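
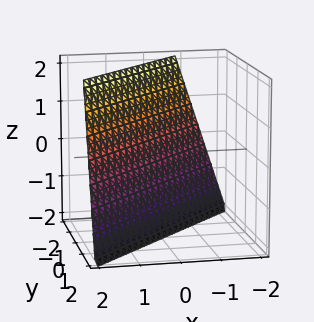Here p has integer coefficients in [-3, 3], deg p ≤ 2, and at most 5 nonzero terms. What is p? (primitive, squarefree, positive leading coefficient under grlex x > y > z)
3*x - 3*y - z - 2

1. The degree is 1 — the surface is flat (a plane).
2. From the visible intercepts: it crosses the z-axis at the gridline z = -2.
3. The integer polynomial consistent with all of this is the stated p.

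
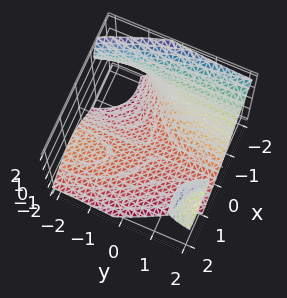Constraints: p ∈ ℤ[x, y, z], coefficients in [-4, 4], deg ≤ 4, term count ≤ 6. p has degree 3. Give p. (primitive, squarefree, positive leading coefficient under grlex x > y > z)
1. There are 2 components.
2. Degree: a generic line meets the surface in up to 3 points, so deg p = 3.
3. Observable constraints: no y-intercept at any integer in the box.
4. The integer polynomial consistent with all of this is the stated p.

x^3 - x^2*y - 2*x*y*z + z^3 + 3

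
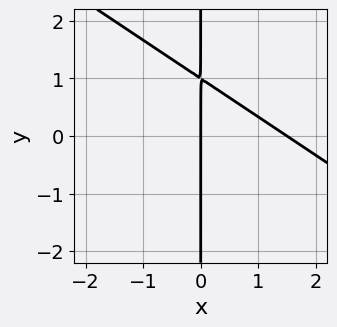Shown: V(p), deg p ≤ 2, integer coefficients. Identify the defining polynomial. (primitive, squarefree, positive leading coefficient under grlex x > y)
2*x^2 + 3*x*y - 3*x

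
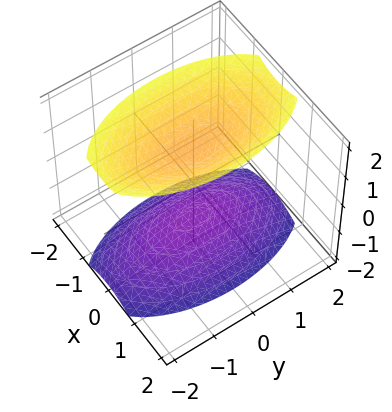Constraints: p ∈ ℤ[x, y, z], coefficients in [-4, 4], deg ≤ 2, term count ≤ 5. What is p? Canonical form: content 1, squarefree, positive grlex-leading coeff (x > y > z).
First, I count 2 distinct pieces. Treating them together as one polynomial.
Then, degree: two separate bowl-shaped sheets opening away from each other; a quadric, so deg p = 2.
Then, symmetries: the y ↦ −y reflection is a symmetry, so y appears only in even powers; it's symmetric under x → −x, forcing even powers of x; mirror symmetry z ↦ −z ⇒ only even powers of z.
Next, reading off the gridlines: no x-intercept at any integer in the box; it misses every integer gridline on the y-axis.
Finally, assembling these constraints gives the stated polynomial.

3*x^2 + y^2 - 2*z^2 + 3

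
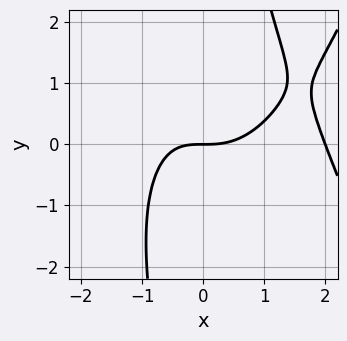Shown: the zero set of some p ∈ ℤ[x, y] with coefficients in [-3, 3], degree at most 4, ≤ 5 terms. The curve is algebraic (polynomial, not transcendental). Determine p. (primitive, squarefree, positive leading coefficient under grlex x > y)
x^4 - 2*x^3 - x*y^2 + 3*y

1. The degree is 4 — a generic line meets the curve in up to 4 points.
2. Reading off the gridlines: among the integer gridlines, it crosses the x-axis at x ∈ {0, 2}; it crosses the y-axis at the gridline y = 0.
3. Assembling these constraints gives the stated polynomial.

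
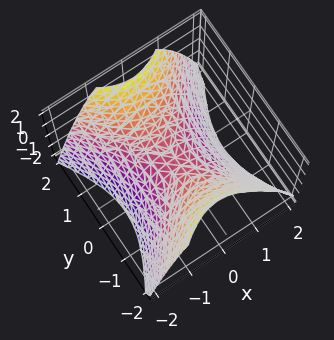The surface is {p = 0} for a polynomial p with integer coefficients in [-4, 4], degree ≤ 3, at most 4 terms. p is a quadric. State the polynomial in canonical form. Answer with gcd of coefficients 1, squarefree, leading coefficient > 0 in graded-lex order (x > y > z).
3*x^2 - 2*y^2 + 3*z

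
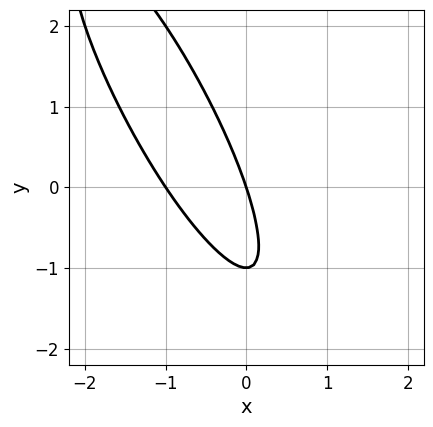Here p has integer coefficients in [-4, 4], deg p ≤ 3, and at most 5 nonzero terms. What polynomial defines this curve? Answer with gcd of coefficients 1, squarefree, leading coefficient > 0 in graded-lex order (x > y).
3*x^2 + 3*x*y + y^2 + 3*x + y

(a) deg p = 2.
(b) Checking where it meets the axes: among the integer gridlines, it crosses the y-axis at y ∈ {-1, 0}; the x-axis gridline crossings are at x ∈ {-1, 0}.
(c) The integer polynomial consistent with all of this is the stated p.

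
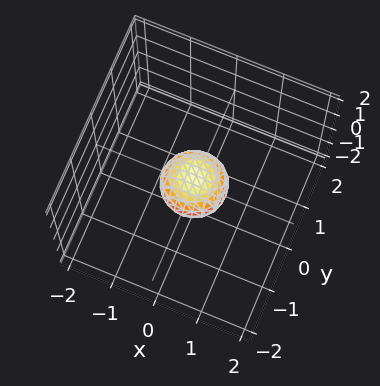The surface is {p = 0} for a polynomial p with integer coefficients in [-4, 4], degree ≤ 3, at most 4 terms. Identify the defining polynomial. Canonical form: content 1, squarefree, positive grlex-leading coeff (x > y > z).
2*x^2 + 2*y^2 + 3*z^2 - 1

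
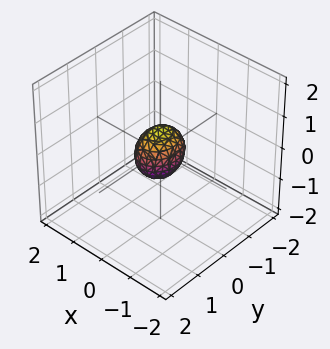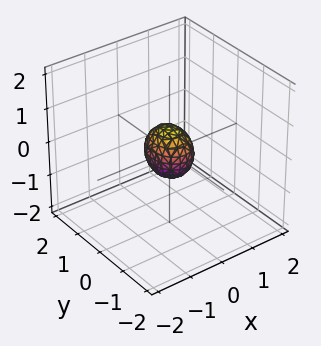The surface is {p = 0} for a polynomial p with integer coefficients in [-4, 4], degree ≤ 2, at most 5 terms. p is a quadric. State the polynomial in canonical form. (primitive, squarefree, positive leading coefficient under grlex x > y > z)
deg p = 2. A closed, bounded, convex surface; a quadric.
Symmetries: mirror symmetry x ↦ −x ⇒ only even powers of x; mirror symmetry y ↦ −y ⇒ only even powers of y; the z ↦ −z reflection is a symmetry, so z appears only in even powers.
These observations pin down the coefficients.

3*x^2 + 2*y^2 + 2*z^2 - 1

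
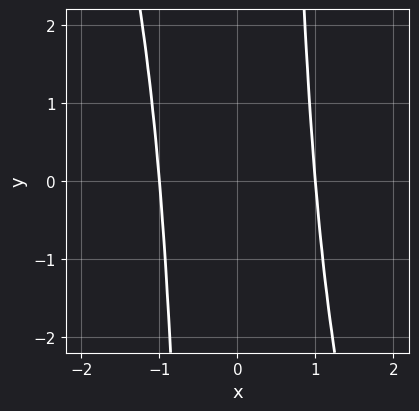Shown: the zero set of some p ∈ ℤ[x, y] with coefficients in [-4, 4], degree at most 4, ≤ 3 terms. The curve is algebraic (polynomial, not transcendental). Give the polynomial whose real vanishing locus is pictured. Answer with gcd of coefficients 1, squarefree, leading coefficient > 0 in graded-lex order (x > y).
3*x^4 + x^3*y - 3

First, degree: the shape is more complex than any degree-3 curve, so deg p = 4.
Then, against the integer gridlines: the x-axis gridline crossings are at x ∈ {-1, 1}; the curve avoids every integer y-axis point in the box.
Finally, together with the visible shape, these determine p as stated.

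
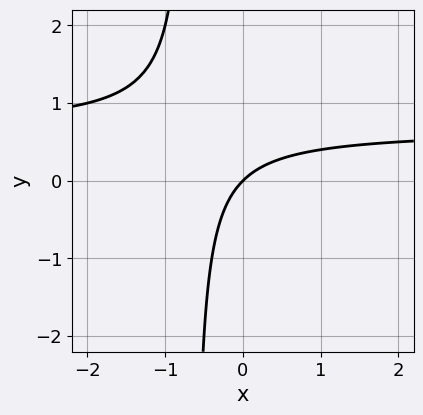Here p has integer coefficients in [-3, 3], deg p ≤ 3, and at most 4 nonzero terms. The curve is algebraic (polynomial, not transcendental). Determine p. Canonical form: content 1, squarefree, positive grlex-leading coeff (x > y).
3*x*y - 2*x + 2*y

Degree: a generic line meets the curve in up to 2 points, so deg p = 2.
From the visible intercepts: it crosses the x-axis at the gridline x = 0; it meets the y-axis at y = 0 (among the integer gridlines).
Solving for integer coefficients yields p as stated.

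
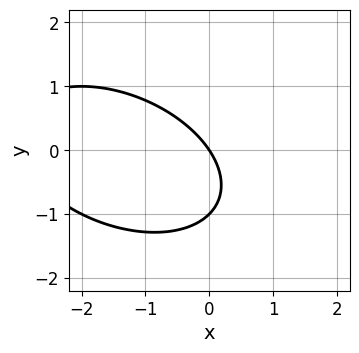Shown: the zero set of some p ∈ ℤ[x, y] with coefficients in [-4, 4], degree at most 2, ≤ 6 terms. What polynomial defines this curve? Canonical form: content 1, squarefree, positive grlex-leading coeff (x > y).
x^2 + x*y + 2*y^2 + 3*x + 2*y

First, degree: the shape is more complex than any degree-1 curve, so deg p = 2.
Then, from the axis intercepts and sections: the y-axis gridline crossings are at y ∈ {-1, 0}; it crosses the x-axis at the gridline x = 0.
Finally, solving for integer coefficients yields p as stated.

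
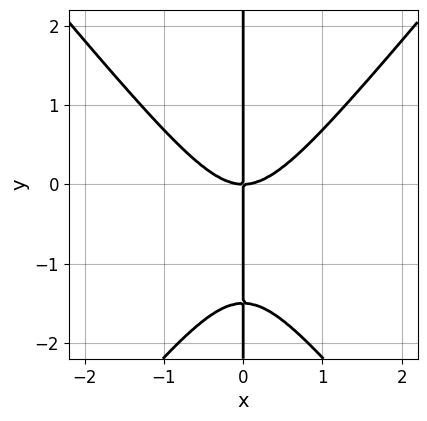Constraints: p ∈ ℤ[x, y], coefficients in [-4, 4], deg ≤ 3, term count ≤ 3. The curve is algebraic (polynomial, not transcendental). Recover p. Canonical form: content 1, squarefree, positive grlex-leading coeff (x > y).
3*x^3 - 2*x*y^2 - 3*x*y

(a) deg p = 3. The shape is more complex than any degree-2 curve.
(b) From the axis intercepts and sections: the visible y-axis segment lies entirely on the curve; one x-axis crossing is at x = 0.
(c) Matching integer coefficients to the picture gives p.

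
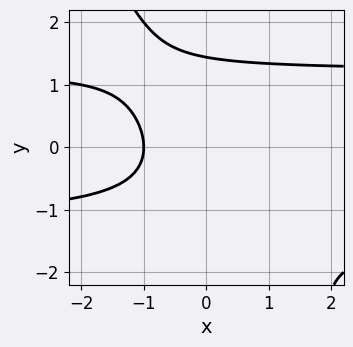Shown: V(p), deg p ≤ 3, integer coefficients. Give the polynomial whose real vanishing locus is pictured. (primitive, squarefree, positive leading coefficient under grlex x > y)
(a) Degree: no degree-2 curve has this shape, so deg p = 3.
(b) Against the integer gridlines: one x-axis crossing is at x = -1.
(c) These observations pin down the coefficients.

2*x*y^2 + y^3 - 3*x - 3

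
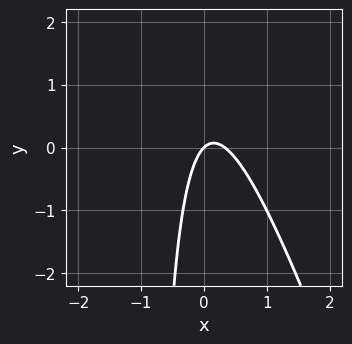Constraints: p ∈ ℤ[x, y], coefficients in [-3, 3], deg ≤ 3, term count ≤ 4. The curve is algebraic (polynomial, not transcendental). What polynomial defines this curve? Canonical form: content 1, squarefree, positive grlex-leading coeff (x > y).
(a) Degree: no degree-1 curve has this shape, so deg p = 2.
(b) Against the integer gridlines: it crosses the x-axis at the gridline x = 0; it meets the y-axis at y = 0 (among the integer gridlines).
(c) Solving for integer coefficients yields p as stated.

3*x^2 + x*y - x + y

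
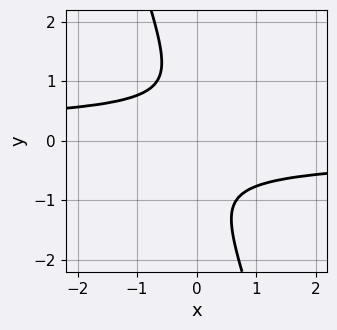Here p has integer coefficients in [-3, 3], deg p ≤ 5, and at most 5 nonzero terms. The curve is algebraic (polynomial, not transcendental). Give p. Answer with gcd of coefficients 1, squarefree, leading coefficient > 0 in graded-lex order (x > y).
3*x*y^3 + y^4 + 1

1. Degree: no degree-3 curve has this shape, so deg p = 4.
2. Against the integer gridlines: the curve avoids every integer y-axis point in the box; no x-intercept at any integer in the box.
3. The integer polynomial consistent with all of this is the stated p.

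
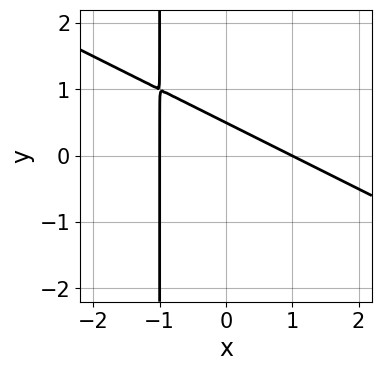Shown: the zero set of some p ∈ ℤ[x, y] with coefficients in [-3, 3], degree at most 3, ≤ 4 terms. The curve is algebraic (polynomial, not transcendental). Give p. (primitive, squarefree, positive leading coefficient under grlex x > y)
deg p = 2. A generic line meets the curve in up to 2 points.
Checking where it meets the axes: the x-axis gridline crossings are at x ∈ {-1, 1}.
These observations pin down the coefficients.

x^2 + 2*x*y + 2*y - 1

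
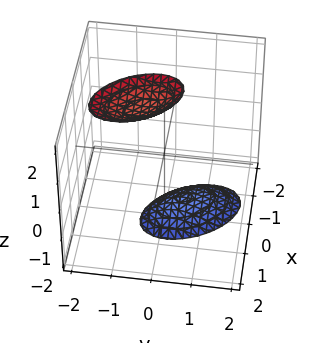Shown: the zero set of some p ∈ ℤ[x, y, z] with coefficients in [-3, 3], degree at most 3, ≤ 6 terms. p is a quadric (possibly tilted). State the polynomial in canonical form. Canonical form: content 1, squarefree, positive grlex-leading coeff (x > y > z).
(a) The picture has 2 separate pieces. They look like related sheets of one shape, so recover p as a whole.
(b) The degree is 2 — the shape is more complex than any degree-1 surface.
(c) From the visible intercepts: the surface avoids every integer x-axis point in the box; it misses every integer gridline on the y-axis.
(d) Matching integer coefficients to the picture gives p.

3*x^2 + 2*x*y + 2*y^2 + y*z - z^2 + 3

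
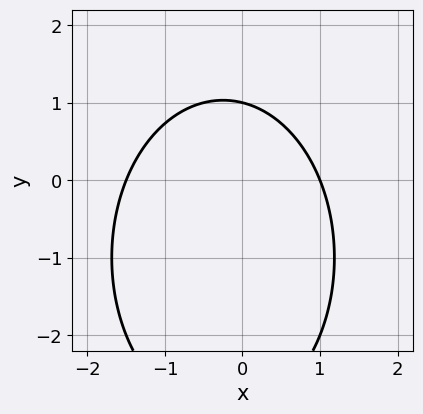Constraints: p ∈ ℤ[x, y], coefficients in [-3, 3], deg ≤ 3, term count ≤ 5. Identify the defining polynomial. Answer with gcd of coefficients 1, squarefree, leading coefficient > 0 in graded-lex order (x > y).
1. The degree is 2 — the shape is more complex than any degree-1 curve.
2. From the axis intercepts and sections: one x-axis crossing is at x = 1; it crosses the y-axis at the gridline y = 1.
3. Matching integer coefficients to the picture gives p.

2*x^2 + y^2 + x + 2*y - 3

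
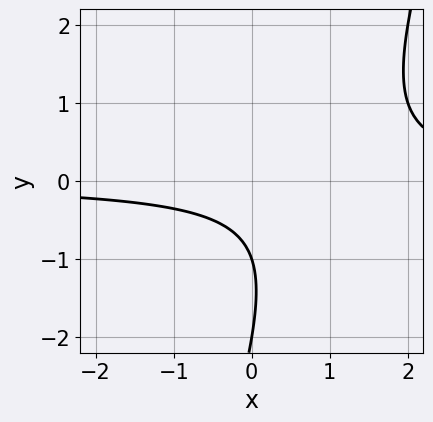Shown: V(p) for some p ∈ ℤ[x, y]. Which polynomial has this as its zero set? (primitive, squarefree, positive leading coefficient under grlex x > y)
1. Degree: the shape is more complex than any degree-1 curve, so deg p = 2.
2. Against the integer gridlines: no x-intercept at any integer in the box; the y-axis gridline crossings are at y ∈ {-2, -1}.
3. The integer polynomial consistent with all of this is the stated p.

3*x*y - y^2 - 3*y - 2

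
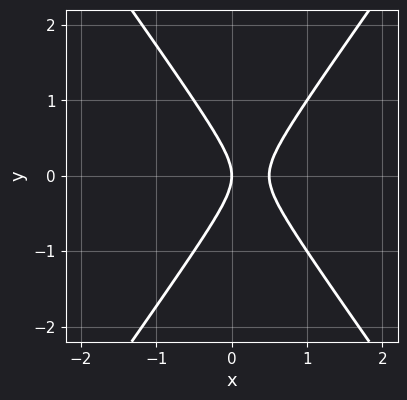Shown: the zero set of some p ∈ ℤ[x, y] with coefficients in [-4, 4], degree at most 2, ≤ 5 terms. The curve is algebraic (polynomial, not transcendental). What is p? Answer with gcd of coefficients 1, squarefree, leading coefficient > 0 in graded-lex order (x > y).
First, deg p = 2. A generic line meets the curve in up to 2 points.
Next, symmetries: it's symmetric under y → −y, forcing even powers of y.
Then, checking where it meets the axes: it crosses the x-axis at the gridline x = 0; it meets the y-axis at y = 0 (among the integer gridlines).
Finally, these observations pin down the coefficients.

2*x^2 - y^2 - x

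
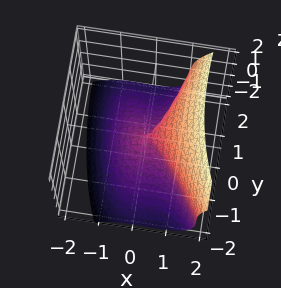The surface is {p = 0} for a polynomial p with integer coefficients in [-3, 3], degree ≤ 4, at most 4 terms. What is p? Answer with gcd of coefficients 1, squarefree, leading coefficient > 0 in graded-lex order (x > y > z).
2*x^3 + x^2*y - z^3 - y^2

(a) The degree is 3 — the shape is more complex than any degree-2 surface.
(b) From the visible intercepts: one x-axis crossing is at x = 0; it crosses the z-axis at the gridline z = 0.
(c) Together with the visible shape, these determine p as stated.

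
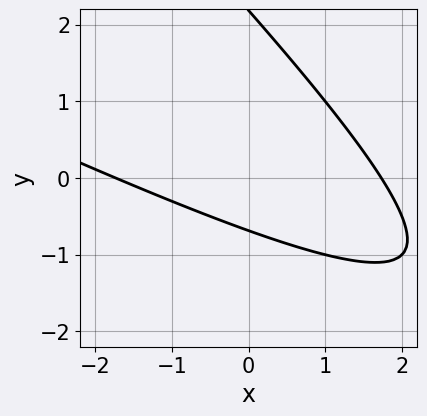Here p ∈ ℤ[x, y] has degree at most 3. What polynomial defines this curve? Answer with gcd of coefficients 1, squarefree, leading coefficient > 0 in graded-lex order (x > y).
x^2 + 3*x*y + 2*y^2 - 3*y - 3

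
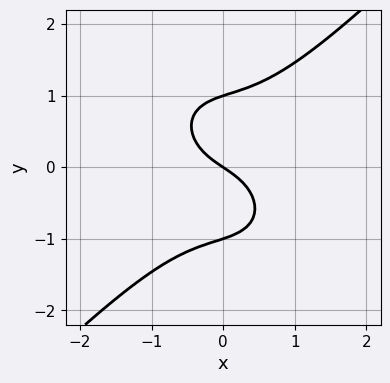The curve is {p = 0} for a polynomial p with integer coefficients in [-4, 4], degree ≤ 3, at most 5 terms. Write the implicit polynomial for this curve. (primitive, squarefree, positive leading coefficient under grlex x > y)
1. deg p = 3.
2. From the axis intercepts and sections: the y-axis gridline crossings are at y ∈ {-1, 0, 1}; it meets the x-axis at x = 0 (among the integer gridlines).
3. Fitting integer coefficients to these (and the overall shape) gives p.

3*x^3 - 3*y^3 + 2*x + 3*y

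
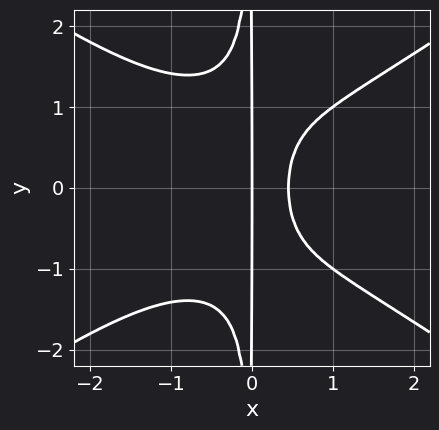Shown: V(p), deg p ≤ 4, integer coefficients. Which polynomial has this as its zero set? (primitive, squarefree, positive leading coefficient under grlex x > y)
x^4 - 2*x^2*y^2 + 2*x^2 - x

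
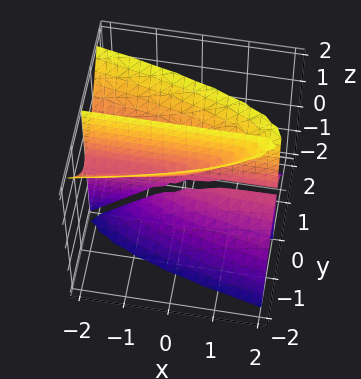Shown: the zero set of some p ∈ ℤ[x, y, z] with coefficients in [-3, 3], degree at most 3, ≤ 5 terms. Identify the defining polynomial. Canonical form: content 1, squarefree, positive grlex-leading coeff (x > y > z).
x*y*z + 3*y^3 - y*z^2

(a) I count 3 distinct pieces. Treating them together as one polynomial.
(b) Degree: the shape is more complex than any degree-2 surface, so deg p = 3.
(c) Against the integer gridlines: the visible x-axis segment lies entirely on the surface; it meets the y-axis at y = 0 (among the integer gridlines).
(d) Assembling these constraints gives the stated polynomial. Check: (0, 0, -1) on the z-axis lies on the surface, and p(0, 0, -1) = 0. ✓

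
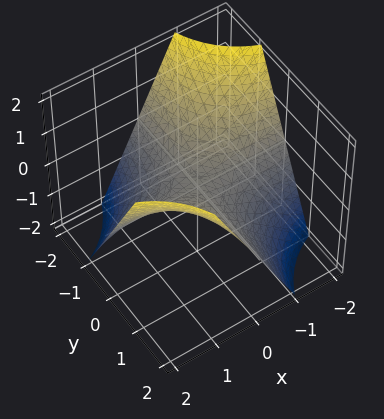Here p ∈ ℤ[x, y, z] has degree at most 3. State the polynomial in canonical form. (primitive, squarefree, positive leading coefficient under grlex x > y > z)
(a) The degree is 2 — a saddle surface; a quadric.
(b) From the axis intercepts and sections: the visible y-axis segment lies entirely on the surface; it meets the z-axis at z = 0 (among the integer gridlines); the visible x-axis segment lies entirely on the surface.
(c) These observations pin down the coefficients.

x*y - z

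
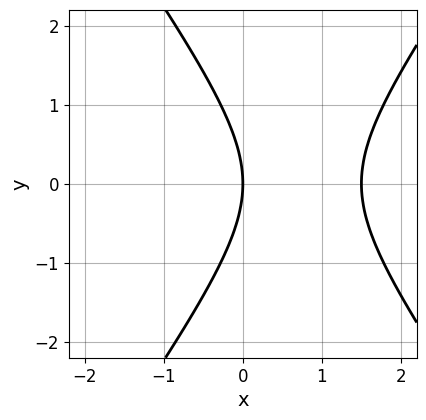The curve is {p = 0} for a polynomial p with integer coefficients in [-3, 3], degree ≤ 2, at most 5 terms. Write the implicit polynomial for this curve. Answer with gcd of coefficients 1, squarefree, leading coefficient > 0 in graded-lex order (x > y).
2*x^2 - y^2 - 3*x

1. The degree is 2 — no degree-1 curve has this shape.
2. Symmetries: mirror symmetry y ↦ −y ⇒ only even powers of y.
3. Observable constraints: one y-axis crossing is at y = 0; it crosses the x-axis at the gridline x = 0.
4. These observations pin down the coefficients.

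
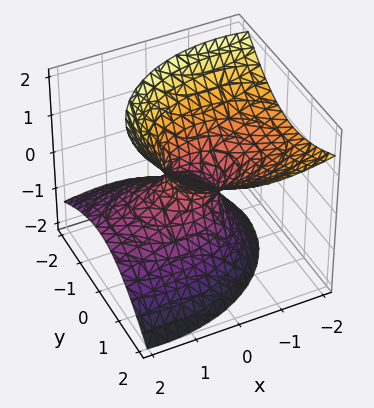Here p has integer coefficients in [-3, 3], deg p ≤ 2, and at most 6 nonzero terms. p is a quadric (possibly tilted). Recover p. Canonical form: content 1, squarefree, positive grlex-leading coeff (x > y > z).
The degree is 2 — no degree-1 surface has this shape.
Against the integer gridlines: the surface avoids every integer z-axis point in the box.
Putting this together gives p.

2*x^2 + 3*x*z + 3*y^2 - 2*y*z - 3*z^2 - 1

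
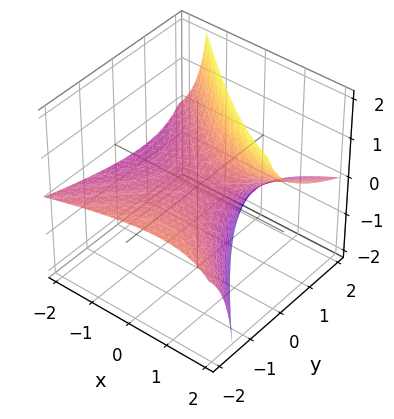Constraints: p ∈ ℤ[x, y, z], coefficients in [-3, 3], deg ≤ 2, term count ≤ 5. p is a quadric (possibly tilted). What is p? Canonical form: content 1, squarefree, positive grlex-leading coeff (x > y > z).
x^2 - 3*x*z - y^2 - 3*y*z + 3*z

Degree: no degree-1 surface has this shape, so deg p = 2.
Reading off the gridlines: it crosses the z-axis at the gridline z = 0; it meets the x-axis at x = 0 (among the integer gridlines); it crosses the y-axis at the gridline y = 0.
These observations pin down the coefficients.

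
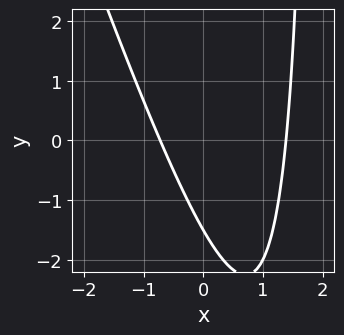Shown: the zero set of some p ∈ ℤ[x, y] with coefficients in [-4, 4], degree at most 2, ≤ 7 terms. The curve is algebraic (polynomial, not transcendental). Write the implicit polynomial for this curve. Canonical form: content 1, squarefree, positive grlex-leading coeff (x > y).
The degree is 2 — a generic line meets the curve in up to 2 points.
Putting this together gives p.

3*x^2 + x*y - 2*x - 2*y - 3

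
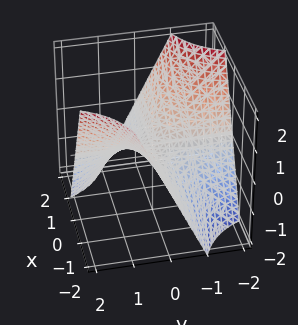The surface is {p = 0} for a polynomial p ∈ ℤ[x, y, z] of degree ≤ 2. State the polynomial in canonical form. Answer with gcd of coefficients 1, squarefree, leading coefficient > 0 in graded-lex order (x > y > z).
x*y + z

The degree is 2 — a saddle surface; a quadric.
Observable constraints: every point of the y-axis in the box is on the surface; every point of the x-axis in the box is on the surface.
Fitting integer coefficients to these (and the overall shape) gives p.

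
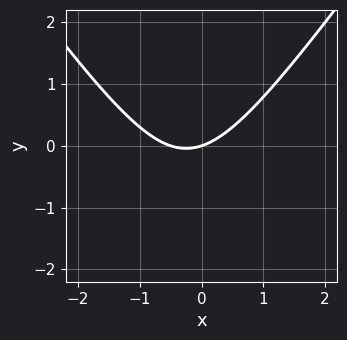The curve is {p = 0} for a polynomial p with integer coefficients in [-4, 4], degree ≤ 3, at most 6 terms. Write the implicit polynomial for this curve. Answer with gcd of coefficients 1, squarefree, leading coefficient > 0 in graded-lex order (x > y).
2*x^2 - y^2 + x - 3*y

Degree: a generic line meets the curve in up to 2 points, so deg p = 2.
From the axis intercepts and sections: one y-axis crossing is at y = 0; one x-axis crossing is at x = 0.
Putting this together gives p.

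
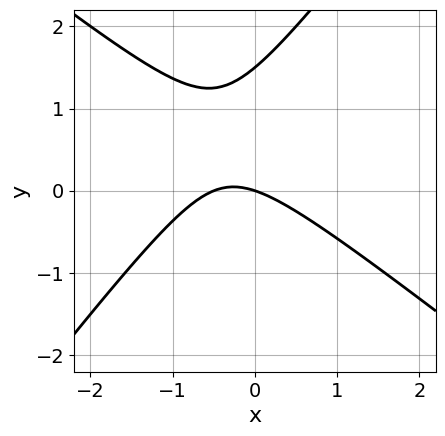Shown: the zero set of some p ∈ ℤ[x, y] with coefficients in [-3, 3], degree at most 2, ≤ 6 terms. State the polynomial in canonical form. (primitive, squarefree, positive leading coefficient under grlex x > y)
1. deg p = 2. No degree-1 curve has this shape.
2. Observable constraints: it crosses the y-axis at the gridline y = 0; one x-axis crossing is at x = 0.
3. The integer polynomial consistent with all of this is the stated p.

2*x^2 + x*y - 2*y^2 + x + 3*y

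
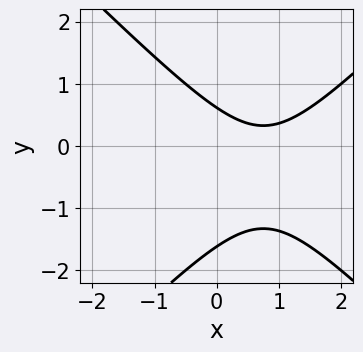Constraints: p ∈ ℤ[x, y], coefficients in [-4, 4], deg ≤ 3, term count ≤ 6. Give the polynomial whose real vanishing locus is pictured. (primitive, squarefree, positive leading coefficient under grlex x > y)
2*x^2 - 2*y^2 - 3*x - 2*y + 2

Degree: no degree-1 curve has this shape, so deg p = 2.
From the visible intercepts: it misses every integer gridline on the x-axis.
The integer polynomial consistent with all of this is the stated p.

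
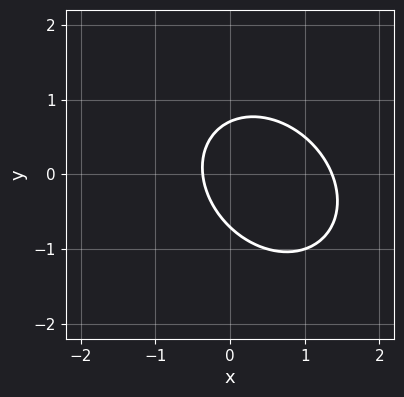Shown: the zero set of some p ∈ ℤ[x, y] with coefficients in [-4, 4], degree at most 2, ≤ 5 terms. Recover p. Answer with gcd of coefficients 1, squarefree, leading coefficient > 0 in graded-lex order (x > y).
2*x^2 + x*y + 2*y^2 - 2*x - 1

First, degree: a generic line meets the curve in up to 2 points, so deg p = 2.
Finally, matching integer coefficients to the picture gives p.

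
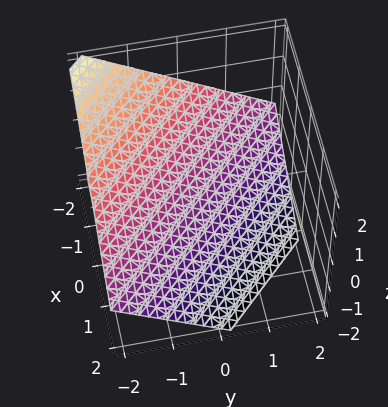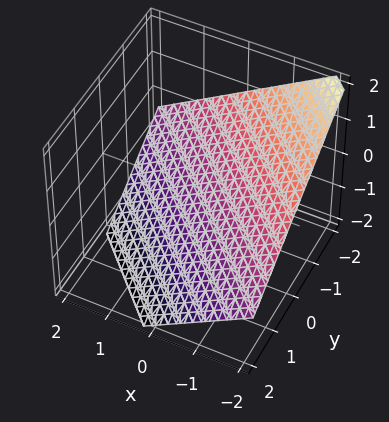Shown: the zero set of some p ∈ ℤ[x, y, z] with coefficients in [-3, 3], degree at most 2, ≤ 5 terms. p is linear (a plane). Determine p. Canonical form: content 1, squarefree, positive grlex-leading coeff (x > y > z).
2*x + 2*y + 3*z + 2

First, the degree is 1 — every cross-section is a straight line — this is a plane.
Then, reading off the gridlines: it meets the y-axis at y = -1 (among the integer gridlines); it crosses the x-axis at the gridline x = -1.
Finally, fitting integer coefficients to these (and the overall shape) gives p.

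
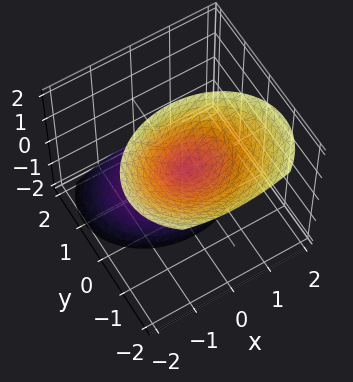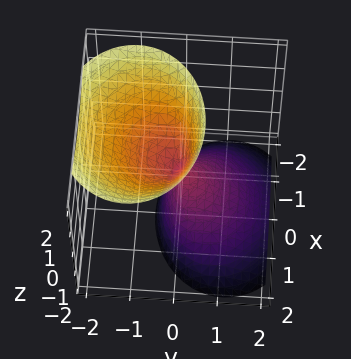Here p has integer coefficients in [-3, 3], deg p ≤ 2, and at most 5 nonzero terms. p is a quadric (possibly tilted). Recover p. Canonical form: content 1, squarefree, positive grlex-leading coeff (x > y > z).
There are 2 components.
Degree: the shape is more complex than any degree-1 surface, so deg p = 2.
Checking where it meets the axes: it crosses the x-axis at the gridline x = 0; it meets the y-axis at y = 0 (among the integer gridlines).
Together with the visible shape, these determine p as stated.

2*x^2 + 3*y^2 + 3*y*z - z^2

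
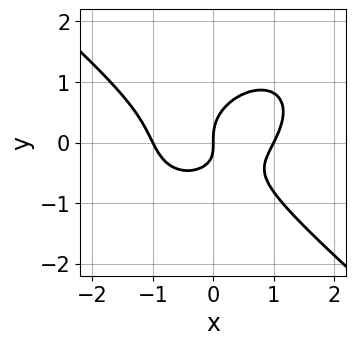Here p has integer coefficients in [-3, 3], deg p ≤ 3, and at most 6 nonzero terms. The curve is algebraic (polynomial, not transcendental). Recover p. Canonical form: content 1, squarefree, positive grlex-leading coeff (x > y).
2*x^3 + 3*y^3 - 2*x*y - 2*x

1. Degree: a generic line meets the curve in up to 3 points, so deg p = 3.
2. From the axis intercepts and sections: among the integer gridlines, it crosses the x-axis at x ∈ {-1, 0, 1}; one y-axis crossing is at y = 0.
3. Assembling these constraints gives the stated polynomial.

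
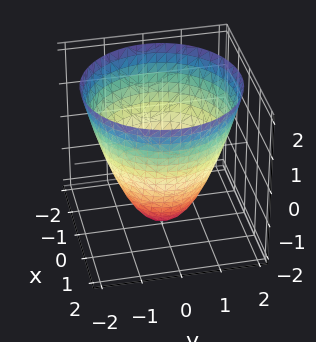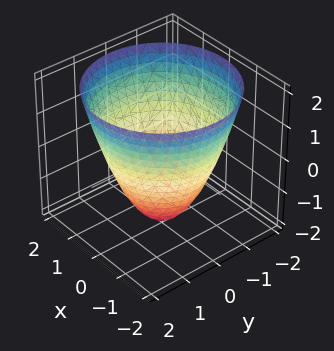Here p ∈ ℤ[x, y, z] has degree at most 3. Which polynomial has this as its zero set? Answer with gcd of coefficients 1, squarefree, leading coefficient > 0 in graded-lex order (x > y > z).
1. deg p = 2. No degree-1 surface has this shape.
2. Symmetries: rotational symmetry about the z-axis ⇒ p depends on x, y only through x² + y².
3. From the axis intercepts and sections: a circular section at z = 0 has radius between 1 and 2; it crosses the z-axis at the gridline z = -2.
4. Solving for integer coefficients yields p as stated.

x^2 + y^2 - z - 2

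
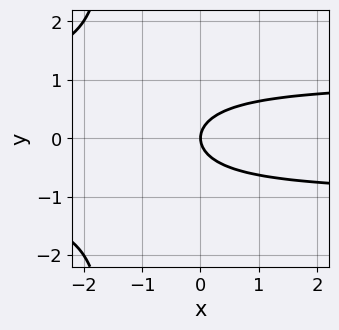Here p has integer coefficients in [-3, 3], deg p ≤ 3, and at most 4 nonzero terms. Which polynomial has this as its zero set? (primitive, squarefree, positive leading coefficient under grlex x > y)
First, deg p = 3.
Then, symmetries: mirror symmetry y ↦ −y ⇒ only even powers of y.
Next, reading off the gridlines: it crosses the y-axis at the gridline y = 0; it meets the x-axis at x = 0 (among the integer gridlines).
Finally, fitting integer coefficients to these (and the overall shape) gives p.

2*x*y^2 + 3*y^2 - 2*x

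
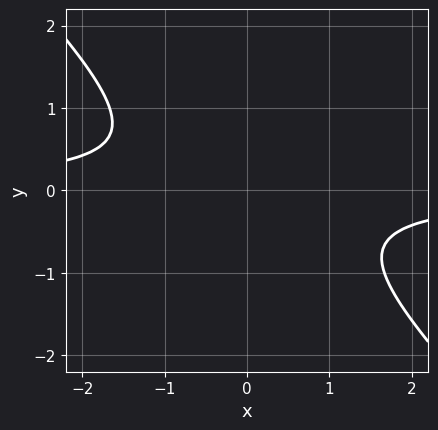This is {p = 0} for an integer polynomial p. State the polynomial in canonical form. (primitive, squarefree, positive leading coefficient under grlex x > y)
Degree: the shape is more complex than any degree-1 curve, so deg p = 2.
Reading off the gridlines: the curve avoids every integer x-axis point in the box; it misses every integer gridline on the y-axis.
Putting this together gives p.

3*x*y + 3*y^2 + 2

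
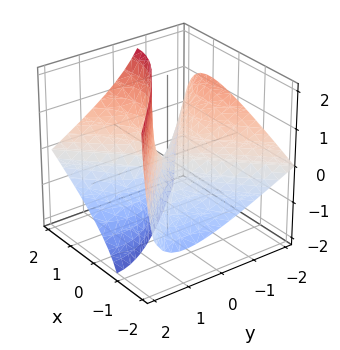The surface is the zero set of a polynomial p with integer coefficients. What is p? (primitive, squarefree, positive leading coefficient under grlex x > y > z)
1. deg p = 2.
2. From the visible intercepts: one y-axis crossing is at y = 0; it crosses the x-axis at the gridline x = 0.
3. Putting this together gives p.

x^2 - 2*x*z - y^2 - 2*y*z + z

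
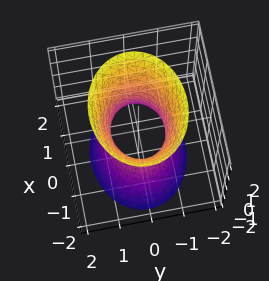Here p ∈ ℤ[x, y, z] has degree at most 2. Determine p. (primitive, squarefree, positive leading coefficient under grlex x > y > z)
2*x^2 + 3*y^2 - z^2 - 2

1. deg p = 2. One connected sheet with a waist; a quadric.
2. Symmetries: the x ↦ −x reflection is a symmetry, so x appears only in even powers; mirror symmetry y ↦ −y ⇒ only even powers of y; the z ↦ −z reflection is a symmetry, so z appears only in even powers.
3. Observable constraints: the x-axis gridline crossings are at x ∈ {-1, 1}; it misses every integer gridline on the z-axis.
4. Assembling these constraints gives the stated polynomial.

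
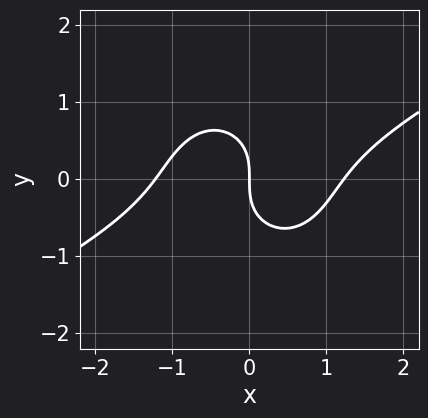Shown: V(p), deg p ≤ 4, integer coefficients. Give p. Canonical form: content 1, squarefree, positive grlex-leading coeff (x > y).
(a) deg p = 3.
(b) Against the integer gridlines: one y-axis crossing is at y = 0; one x-axis crossing is at x = 0.
(c) Putting this together gives p.

2*x^3 - 3*x^2*y - 3*y^3 - 3*x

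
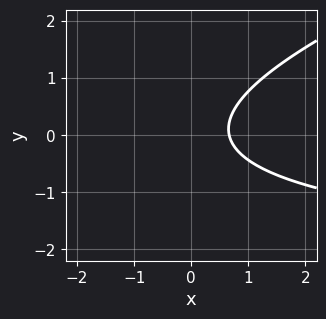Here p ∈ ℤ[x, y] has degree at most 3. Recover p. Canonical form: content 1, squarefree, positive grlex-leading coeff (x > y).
1. deg p = 2. The shape is more complex than any degree-1 curve.
2. Reading off the gridlines: it misses every integer gridline on the y-axis.
3. Matching integer coefficients to the picture gives p.

x*y - 3*y^2 + 3*x - 2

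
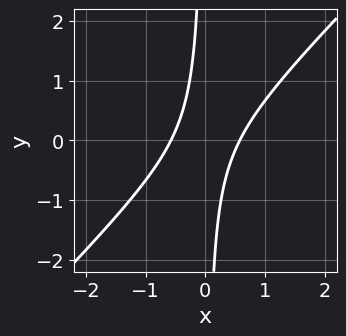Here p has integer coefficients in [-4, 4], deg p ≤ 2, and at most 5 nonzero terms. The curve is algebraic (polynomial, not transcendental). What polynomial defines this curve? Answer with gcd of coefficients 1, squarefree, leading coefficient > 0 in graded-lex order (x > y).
First, degree: a generic line meets the curve in up to 2 points, so deg p = 2.
Then, checking where it meets the axes: the curve avoids every integer y-axis point in the box.
Finally, these observations pin down the coefficients.

3*x^2 - 3*x*y - 1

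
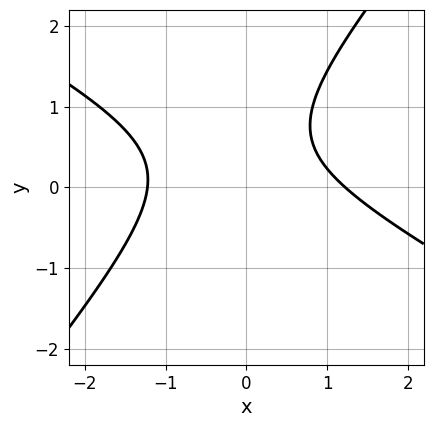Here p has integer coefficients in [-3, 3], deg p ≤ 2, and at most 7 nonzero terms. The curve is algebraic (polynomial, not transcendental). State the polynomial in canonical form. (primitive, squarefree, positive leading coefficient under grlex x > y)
(a) deg p = 2.
(b) Against the integer gridlines: the curve avoids every integer y-axis point in the box.
(c) Matching integer coefficients to the picture gives p.

2*x^2 + 2*x*y - 3*y^2 + 3*y - 3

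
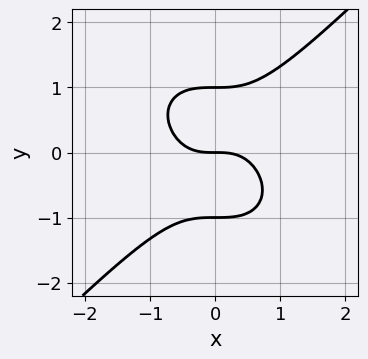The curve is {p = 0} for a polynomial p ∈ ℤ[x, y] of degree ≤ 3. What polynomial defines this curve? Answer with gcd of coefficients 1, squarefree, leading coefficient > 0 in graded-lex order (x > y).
1. deg p = 3. The shape is more complex than any degree-2 curve.
2. Reading off the gridlines: the y-axis gridline crossings are at y ∈ {-1, 0, 1}; it meets the x-axis at x = 0 (among the integer gridlines).
3. Together with the visible shape, these determine p as stated.

x^3 - y^3 + y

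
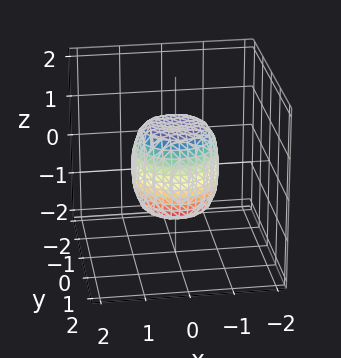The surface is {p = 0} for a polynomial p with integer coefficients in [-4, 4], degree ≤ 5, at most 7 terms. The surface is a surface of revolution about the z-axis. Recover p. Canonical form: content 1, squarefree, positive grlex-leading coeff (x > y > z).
(a) deg p = 4. The shape is more complex than any degree-3 surface.
(b) Symmetries: the surface is invariant under rotation about z: p = q(x² + y², z).
(c) From the visible intercepts: the z-axis gridline crossings are at z ∈ {-1, 1}; a circular section at z = 0 has radius exactly 1; among the integer gridlines, it crosses the y-axis at y ∈ {-1, 1}; the x-axis gridline crossings are at x ∈ {-1, 1}.
(d) These observations pin down the coefficients.

2*x^4 + 4*x^2*y^2 + 2*y^4 - x^2 - y^2 + z^2 - 1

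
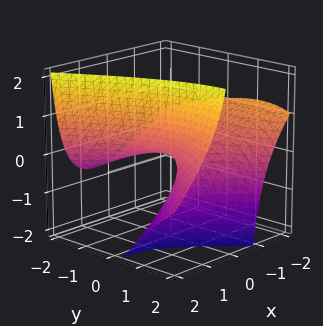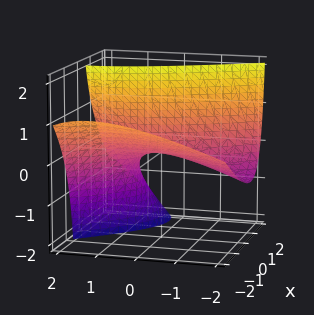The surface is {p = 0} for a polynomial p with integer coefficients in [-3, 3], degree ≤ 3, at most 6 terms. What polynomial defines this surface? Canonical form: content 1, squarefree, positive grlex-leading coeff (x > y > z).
(a) Degree: no degree-1 surface has this shape, so deg p = 2.
(b) Observable constraints: it meets the x-axis at x = 0 (among the integer gridlines); it crosses the y-axis at the gridline y = 0.
(c) Putting this together gives p.

2*x^2 + 3*x*z - y^2 + 2*y*z - 3*z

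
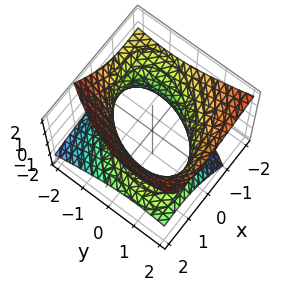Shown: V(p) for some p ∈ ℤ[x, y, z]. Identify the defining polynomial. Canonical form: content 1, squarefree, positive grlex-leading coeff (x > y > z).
deg p = 2. No degree-1 surface has this shape.
From the visible intercepts: the surface avoids every integer z-axis point in the box.
Fitting integer coefficients to these (and the overall shape) gives p.

x^2 - x*y + 2*x*z + y^2 - 2*z^2 - 2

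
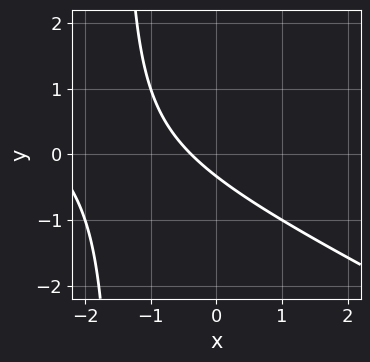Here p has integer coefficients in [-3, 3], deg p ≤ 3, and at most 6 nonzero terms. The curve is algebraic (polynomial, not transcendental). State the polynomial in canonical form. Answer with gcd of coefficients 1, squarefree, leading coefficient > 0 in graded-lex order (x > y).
x^2 + 2*x*y + 3*x + 3*y + 1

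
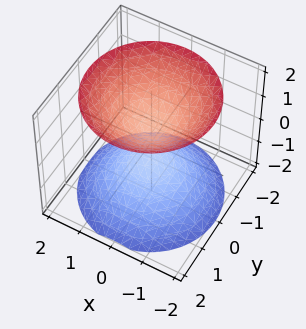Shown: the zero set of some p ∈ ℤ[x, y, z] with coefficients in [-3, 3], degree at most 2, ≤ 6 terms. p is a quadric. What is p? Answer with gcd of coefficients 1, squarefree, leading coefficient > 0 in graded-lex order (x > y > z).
2*x^2 + 2*y^2 - 2*z^2 + 1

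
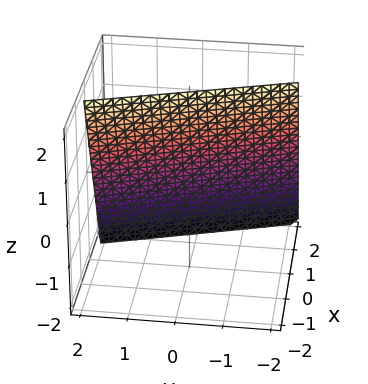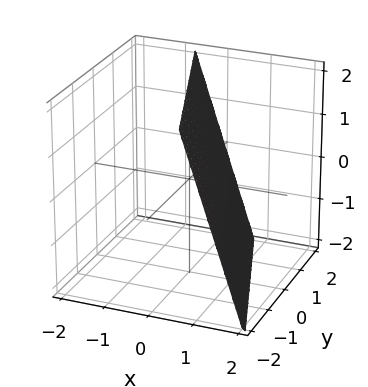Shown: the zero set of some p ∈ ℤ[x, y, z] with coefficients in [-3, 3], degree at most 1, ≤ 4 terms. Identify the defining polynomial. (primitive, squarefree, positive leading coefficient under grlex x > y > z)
3*x + y + z - 2

deg p = 1.
From the visible intercepts: it meets the z-axis at z = 2 (among the integer gridlines); it meets the y-axis at y = 2 (among the integer gridlines).
Assembling these constraints gives the stated polynomial.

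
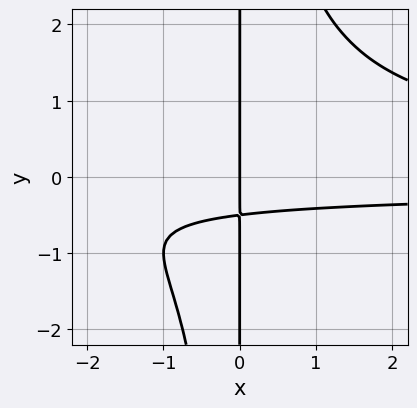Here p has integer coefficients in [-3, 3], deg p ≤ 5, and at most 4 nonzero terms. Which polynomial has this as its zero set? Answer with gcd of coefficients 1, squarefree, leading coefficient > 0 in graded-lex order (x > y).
x^2*y^2 - 2*x*y - x

(a) deg p = 4. The shape is more complex than any degree-3 curve.
(b) Observable constraints: it crosses the x-axis at the gridline x = 0; the visible y-axis segment lies entirely on the curve.
(c) Solving for integer coefficients yields p as stated.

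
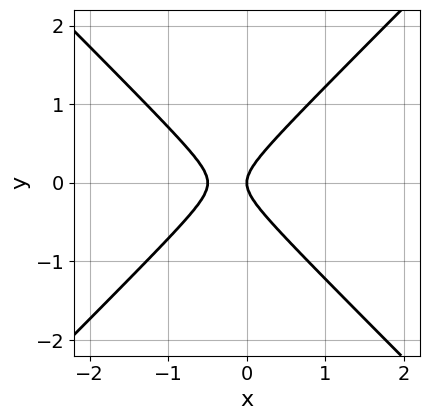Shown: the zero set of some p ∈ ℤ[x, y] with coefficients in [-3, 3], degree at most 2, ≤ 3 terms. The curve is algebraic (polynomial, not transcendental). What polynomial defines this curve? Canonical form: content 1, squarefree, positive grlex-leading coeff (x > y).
The degree is 2 — no degree-1 curve has this shape.
Symmetries: mirror symmetry y ↦ −y ⇒ only even powers of y.
Checking where it meets the axes: it crosses the y-axis at the gridline y = 0; one x-axis crossing is at x = 0.
Assembling these constraints gives the stated polynomial.

2*x^2 - 2*y^2 + x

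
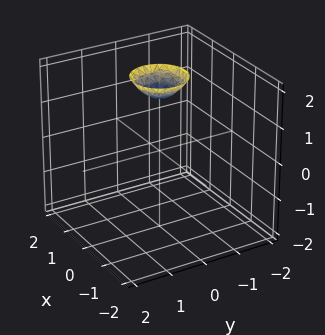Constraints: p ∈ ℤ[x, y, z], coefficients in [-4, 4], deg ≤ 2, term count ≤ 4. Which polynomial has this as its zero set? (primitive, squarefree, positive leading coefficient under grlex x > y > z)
1. deg p = 2. No degree-1 surface has this shape.
2. Symmetries: rotational symmetry about the z-axis ⇒ p depends on x, y only through x² + y².
3. Checking where it meets the axes: a circular section at z = 2 has radius between 0 and 1; no x-intercept at any integer in the box; it misses every integer gridline on the y-axis.
4. Matching integer coefficients to the picture gives p.

2*x^2 + 2*y^2 - 2*z + 3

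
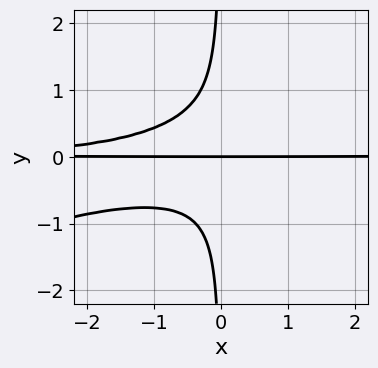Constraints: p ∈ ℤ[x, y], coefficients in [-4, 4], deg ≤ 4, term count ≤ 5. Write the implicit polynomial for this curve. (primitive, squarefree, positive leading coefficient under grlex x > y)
First, the degree is 4 — the shape is more complex than any degree-3 curve.
Next, from the visible intercepts: every point of the x-axis in the box is on the curve; one y-axis crossing is at y = 0.
Finally, fitting integer coefficients to these (and the overall shape) gives p.

x^2*y^2 - 3*x*y^3 - y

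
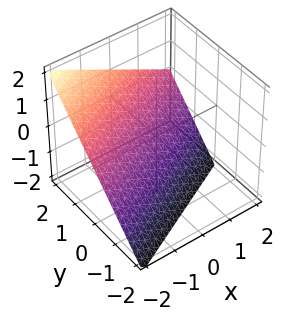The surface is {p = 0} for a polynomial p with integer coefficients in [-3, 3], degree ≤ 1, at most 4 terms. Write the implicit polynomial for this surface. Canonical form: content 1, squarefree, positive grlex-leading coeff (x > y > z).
1. deg p = 1. Every cross-section is a straight line — this is a plane.
2. Reading off the gridlines: it crosses the x-axis at the gridline x = -2; it meets the z-axis at z = -1 (among the integer gridlines).
3. Solving for integer coefficients yields p as stated. Check: (0, 1, 0) on the y-axis lies on the surface, and p(0, 1, 0) = 0. ✓

x - 2*y + 2*z + 2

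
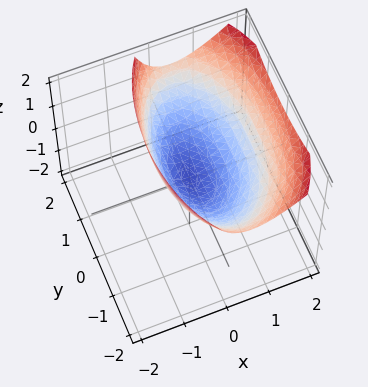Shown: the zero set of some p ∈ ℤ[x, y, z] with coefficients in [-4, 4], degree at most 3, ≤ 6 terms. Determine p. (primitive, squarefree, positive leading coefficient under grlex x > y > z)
3*x^2 - 2*x*z + y^2 - 3*z

1. The degree is 2 — the shape is more complex than any degree-1 surface.
2. Checking where it meets the axes: it crosses the z-axis at the gridline z = 0; one y-axis crossing is at y = 0; it meets the x-axis at x = 0 (among the integer gridlines).
3. Solving for integer coefficients yields p as stated.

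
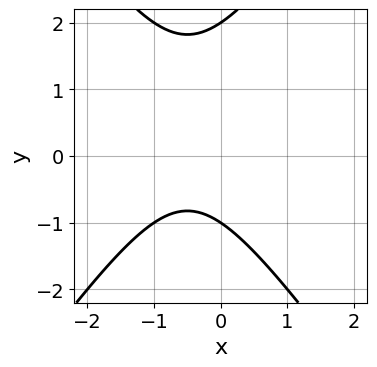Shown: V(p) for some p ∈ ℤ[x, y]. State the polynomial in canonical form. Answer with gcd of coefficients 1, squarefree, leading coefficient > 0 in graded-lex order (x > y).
1. The degree is 2 — no degree-1 curve has this shape.
2. Checking where it meets the axes: among the integer gridlines, it crosses the y-axis at y ∈ {-1, 2}; the curve avoids every integer x-axis point in the box.
3. Fitting integer coefficients to these (and the overall shape) gives p.

2*x^2 - y^2 + 2*x + y + 2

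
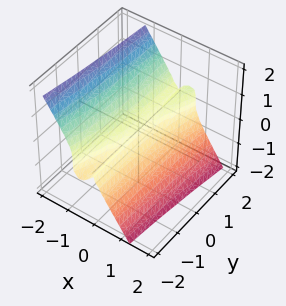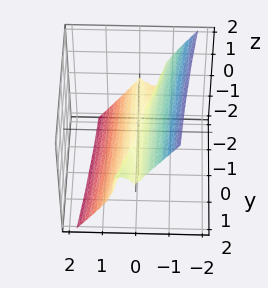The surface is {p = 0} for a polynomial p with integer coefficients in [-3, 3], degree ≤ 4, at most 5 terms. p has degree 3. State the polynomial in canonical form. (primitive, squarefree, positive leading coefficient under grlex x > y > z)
The degree is 3 — a generic line meets the surface in up to 3 points.
Checking where it meets the axes: it crosses the z-axis at the gridline z = 0; every point of the y-axis in the box is on the surface; it crosses the x-axis at the gridline x = 0.
Together with the visible shape, these determine p as stated.

3*x^3 - x^2*y + z^3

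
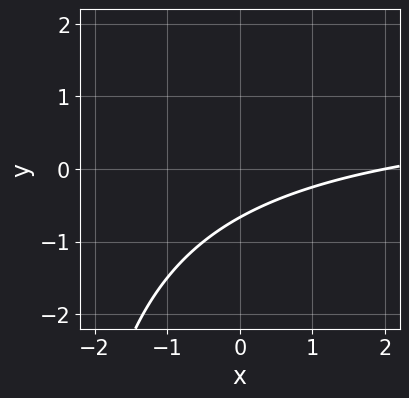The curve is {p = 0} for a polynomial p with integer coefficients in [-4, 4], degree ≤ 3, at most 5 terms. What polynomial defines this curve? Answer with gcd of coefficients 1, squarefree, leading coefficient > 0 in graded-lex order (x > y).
First, deg p = 2. The shape is more complex than any degree-1 curve.
Next, from the axis intercepts and sections: it crosses the x-axis at the gridline x = 2.
Finally, putting this together gives p.

x*y - x + 3*y + 2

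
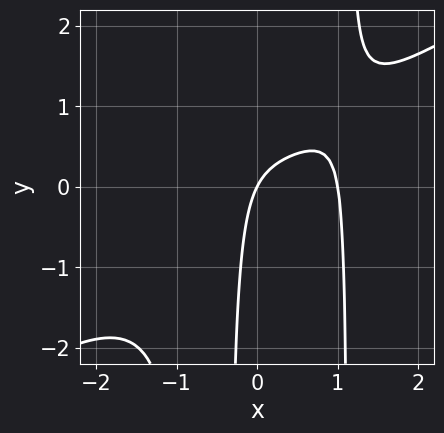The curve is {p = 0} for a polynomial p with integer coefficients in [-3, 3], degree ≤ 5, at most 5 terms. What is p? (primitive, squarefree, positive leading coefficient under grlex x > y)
2*x^4 - 3*x^3*y + 3*x*y - 2*x + y

The degree is 4 — no degree-3 curve has this shape.
Observable constraints: it meets the y-axis at y = 0 (among the integer gridlines); the x-axis gridline crossings are at x ∈ {0, 1}.
Matching integer coefficients to the picture gives p.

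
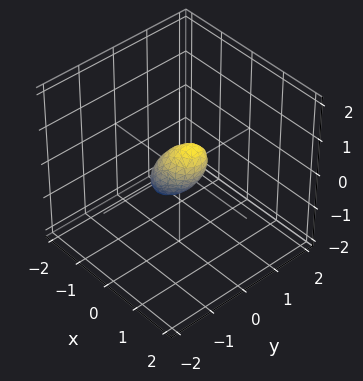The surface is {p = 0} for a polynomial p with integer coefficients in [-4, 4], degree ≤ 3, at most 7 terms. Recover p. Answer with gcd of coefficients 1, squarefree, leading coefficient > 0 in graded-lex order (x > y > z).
The degree is 2 — the shape is more complex than any degree-1 surface.
Solving for integer coefficients yields p as stated.

3*x^2 - 3*x*z + 3*y^2 + 2*z^2 - 1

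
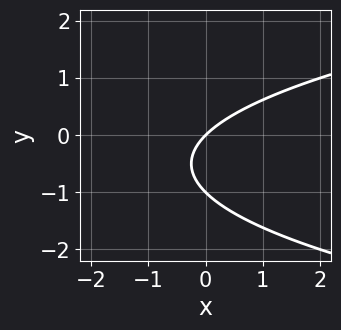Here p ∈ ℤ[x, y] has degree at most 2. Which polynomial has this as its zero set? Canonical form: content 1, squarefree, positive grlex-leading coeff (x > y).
y^2 - x + y

1. The degree is 2 — no degree-1 curve has this shape.
2. Observable constraints: the y-axis gridline crossings are at y ∈ {-1, 0}; one x-axis crossing is at x = 0.
3. The integer polynomial consistent with all of this is the stated p.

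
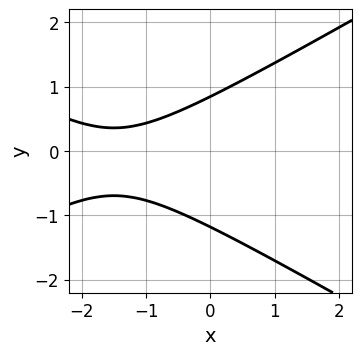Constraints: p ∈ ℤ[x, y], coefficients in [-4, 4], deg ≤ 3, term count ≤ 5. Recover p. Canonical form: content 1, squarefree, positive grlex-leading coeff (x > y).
x^2 - 3*y^2 + 3*x - y + 3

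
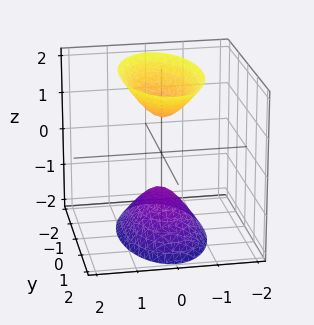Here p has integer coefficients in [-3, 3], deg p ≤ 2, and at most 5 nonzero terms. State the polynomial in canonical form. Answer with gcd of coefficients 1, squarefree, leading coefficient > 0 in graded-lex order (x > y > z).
3*x^2 + y^2 - z^2 + 1

(a) There are 2 components. They look like related sheets of one shape, so recover p as a whole.
(b) The degree is 2 — two sheets facing apart; a quadric.
(c) Symmetries: it's symmetric under y → −y, forcing even powers of y; mirror symmetry z ↦ −z ⇒ only even powers of z; it's symmetric under x → −x, forcing even powers of x.
(d) From the axis intercepts and sections: among the integer gridlines, it crosses the z-axis at z ∈ {-1, 1}; it misses every integer gridline on the y-axis.
(e) Together with the visible shape, these determine p as stated.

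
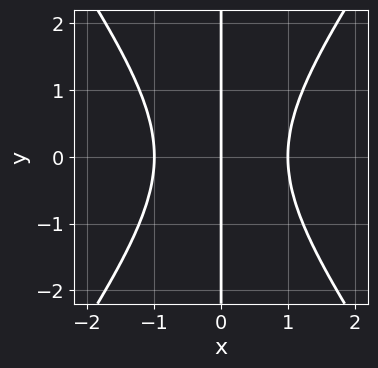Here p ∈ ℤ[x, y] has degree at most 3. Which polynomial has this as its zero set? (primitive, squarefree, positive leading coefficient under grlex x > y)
(a) Degree: a generic line meets the curve in up to 3 points, so deg p = 3.
(b) Symmetries: mirror symmetry y ↦ −y ⇒ only even powers of y.
(c) From the visible intercepts: the x-axis gridline crossings are at x ∈ {-1, 0, 1}; every point of the y-axis in the box is on the curve.
(d) The integer polynomial consistent with all of this is the stated p.

2*x^3 - x*y^2 - 2*x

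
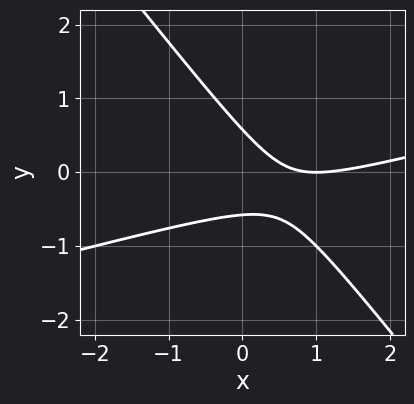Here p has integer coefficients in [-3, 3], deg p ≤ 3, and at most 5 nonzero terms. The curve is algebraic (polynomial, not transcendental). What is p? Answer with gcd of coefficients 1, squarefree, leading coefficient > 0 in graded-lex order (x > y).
x^2 - 3*x*y - 3*y^2 - 2*x + 1

(a) Degree: no degree-1 curve has this shape, so deg p = 2.
(b) From the visible intercepts: it meets the x-axis at x = 1 (among the integer gridlines).
(c) Together with the visible shape, these determine p as stated.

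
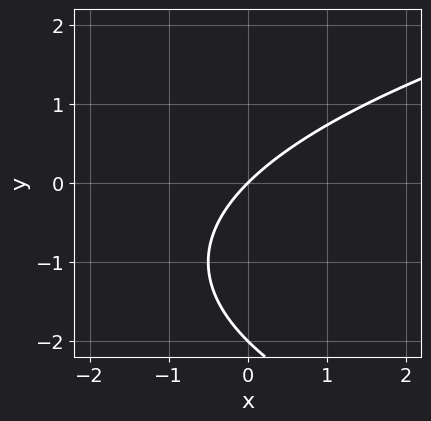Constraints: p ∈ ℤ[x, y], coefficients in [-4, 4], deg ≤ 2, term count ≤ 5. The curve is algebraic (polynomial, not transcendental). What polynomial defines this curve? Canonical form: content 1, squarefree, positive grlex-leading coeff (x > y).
y^2 - 2*x + 2*y

(a) The degree is 2 — a generic line meets the curve in up to 2 points.
(b) Checking where it meets the axes: it crosses the x-axis at the gridline x = 0; the y-axis gridline crossings are at y ∈ {-2, 0}.
(c) Assembling these constraints gives the stated polynomial.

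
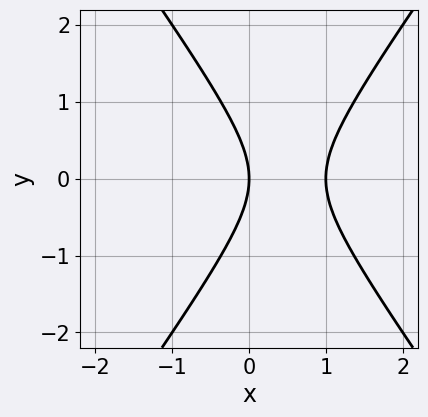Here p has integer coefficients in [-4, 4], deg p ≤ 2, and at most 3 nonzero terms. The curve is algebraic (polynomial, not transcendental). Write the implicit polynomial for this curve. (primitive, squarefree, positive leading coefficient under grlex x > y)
2*x^2 - y^2 - 2*x

First, the degree is 2 — the shape is more complex than any degree-1 curve.
Next, symmetries: the y ↦ −y reflection is a symmetry, so y appears only in even powers.
Then, checking where it meets the axes: it crosses the y-axis at the gridline y = 0; among the integer gridlines, it crosses the x-axis at x ∈ {0, 1}.
Finally, assembling these constraints gives the stated polynomial.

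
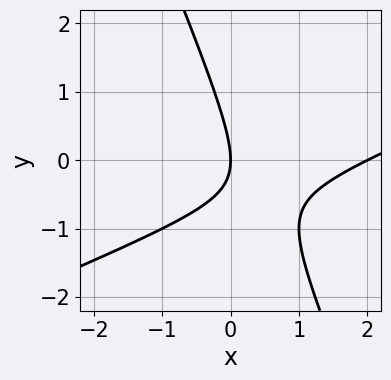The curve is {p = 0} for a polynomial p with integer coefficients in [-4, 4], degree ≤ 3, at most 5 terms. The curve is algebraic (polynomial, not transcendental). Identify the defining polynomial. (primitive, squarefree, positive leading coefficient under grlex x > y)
x^2 - 2*x*y - y^2 - 2*x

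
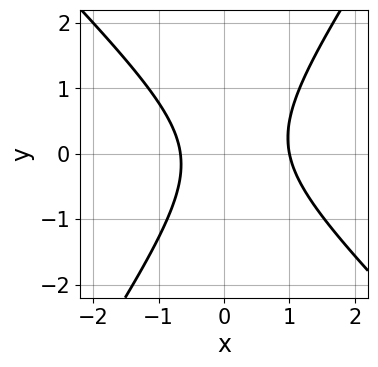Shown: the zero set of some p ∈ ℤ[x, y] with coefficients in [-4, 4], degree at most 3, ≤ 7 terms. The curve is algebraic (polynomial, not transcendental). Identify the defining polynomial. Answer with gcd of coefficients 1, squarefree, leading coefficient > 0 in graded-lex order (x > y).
3*x^2 + x*y - 2*y^2 - x - 2

(a) Degree: the shape is more complex than any degree-1 curve, so deg p = 2.
(b) Checking where it meets the axes: it meets the x-axis at x = 1 (among the integer gridlines); the curve avoids every integer y-axis point in the box.
(c) Solving for integer coefficients yields p as stated.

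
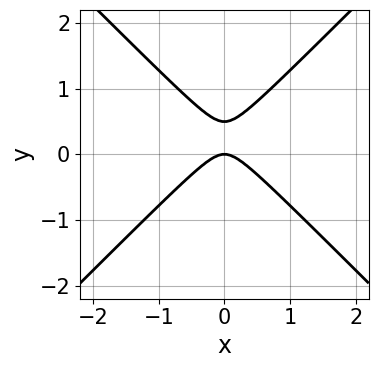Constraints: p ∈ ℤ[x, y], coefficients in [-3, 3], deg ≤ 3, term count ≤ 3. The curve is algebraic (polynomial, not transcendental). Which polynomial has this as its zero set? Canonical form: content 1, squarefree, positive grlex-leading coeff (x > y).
2*x^2 - 2*y^2 + y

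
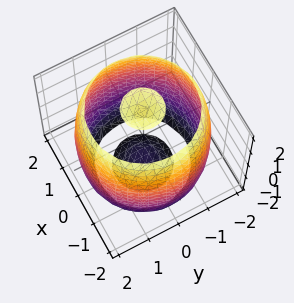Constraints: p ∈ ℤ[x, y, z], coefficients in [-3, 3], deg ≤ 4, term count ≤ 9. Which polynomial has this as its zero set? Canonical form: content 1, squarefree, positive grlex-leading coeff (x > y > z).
1. There are 3 components. They look like related sheets of one shape, so recover p as a whole.
2. deg p = 4. No degree-3 surface has this shape.
3. Symmetries: the z-axis is an axis of rotation, so x and y enter only as x² + y².
4. From the axis intercepts and sections: a circular section at z = 0 has radius between 1 and 2.
5. Fitting integer coefficients to these (and the overall shape) gives p.

x^4 + 2*x^2*y^2 + y^4 - 3*x^2 - 3*y^2 + z^2 - 3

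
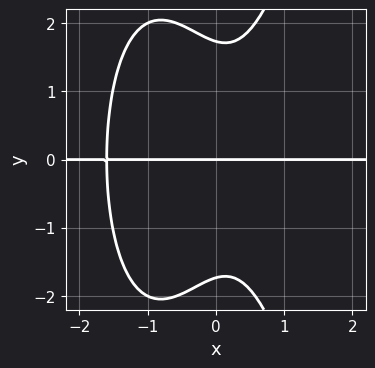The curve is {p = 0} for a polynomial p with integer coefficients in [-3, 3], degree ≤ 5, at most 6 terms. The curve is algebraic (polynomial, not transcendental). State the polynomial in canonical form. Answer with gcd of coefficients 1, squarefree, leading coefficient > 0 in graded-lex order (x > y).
1. The degree is 4 — no degree-3 curve has this shape.
2. Against the integer gridlines: the visible x-axis segment lies entirely on the curve; one y-axis crossing is at y = 0.
3. Fitting integer coefficients to these (and the overall shape) gives p.

3*x^3*y + 3*x^2*y - y^3 - x*y + 3*y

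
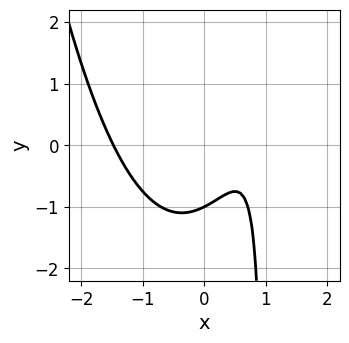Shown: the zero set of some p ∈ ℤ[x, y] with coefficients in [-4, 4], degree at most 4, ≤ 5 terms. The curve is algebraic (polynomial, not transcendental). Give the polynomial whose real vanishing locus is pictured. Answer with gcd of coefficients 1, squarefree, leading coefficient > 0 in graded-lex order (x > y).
The degree is 3 — no degree-2 curve has this shape.
Checking where it meets the axes: one y-axis crossing is at y = -1.
Matching integer coefficients to the picture gives p.

2*x^3 - 2*x*y - 3*x + 2*y + 2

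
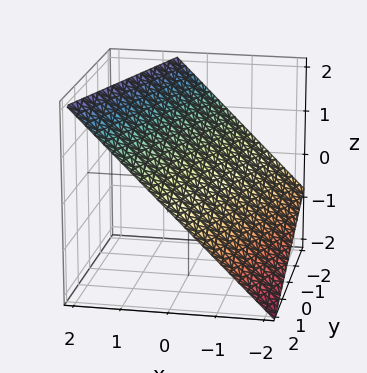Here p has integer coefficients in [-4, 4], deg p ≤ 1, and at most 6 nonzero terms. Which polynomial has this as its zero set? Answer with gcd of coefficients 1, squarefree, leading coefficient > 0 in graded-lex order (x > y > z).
1. Degree: the surface is flat (a plane), so deg p = 1.
2. Observable constraints: one y-axis crossing is at y = 2.
3. These observations pin down the coefficients.

3*x - y - 3*z + 2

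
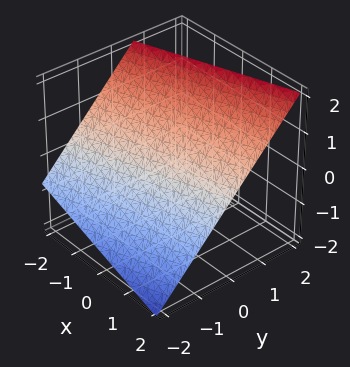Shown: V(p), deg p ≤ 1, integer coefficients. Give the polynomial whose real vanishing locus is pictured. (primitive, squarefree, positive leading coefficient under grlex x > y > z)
The degree is 1 — every cross-section is a straight line — this is a plane.
From the visible intercepts: one x-axis crossing is at x = 2.
Fitting integer coefficients to these (and the overall shape) gives p.

x - 3*y + 3*z - 2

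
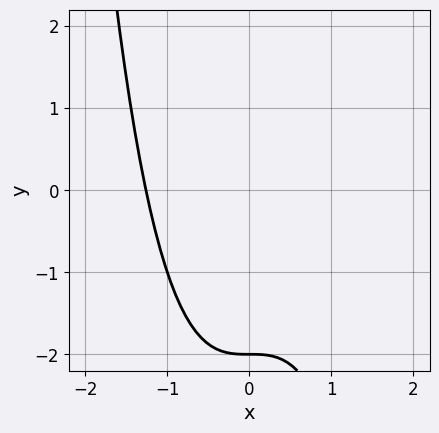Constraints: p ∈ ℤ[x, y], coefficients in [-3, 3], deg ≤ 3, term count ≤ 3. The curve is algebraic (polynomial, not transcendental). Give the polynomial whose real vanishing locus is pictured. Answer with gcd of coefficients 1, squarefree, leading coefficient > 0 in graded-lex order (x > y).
x^3 + y + 2

First, deg p = 3. A generic line meets the curve in up to 3 points.
Next, checking where it meets the axes: it meets the y-axis at y = -2 (among the integer gridlines).
Finally, putting this together gives p.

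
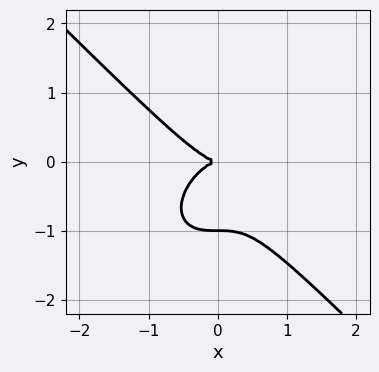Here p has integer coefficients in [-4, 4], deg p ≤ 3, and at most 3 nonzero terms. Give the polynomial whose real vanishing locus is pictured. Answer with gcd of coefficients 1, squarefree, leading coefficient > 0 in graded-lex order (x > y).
First, deg p = 3. No degree-2 curve has this shape.
Next, against the integer gridlines: one x-axis crossing is at x = 0; the y-axis gridline crossings are at y ∈ {-1, 0}.
Finally, matching integer coefficients to the picture gives p.

x^3 + y^3 + y^2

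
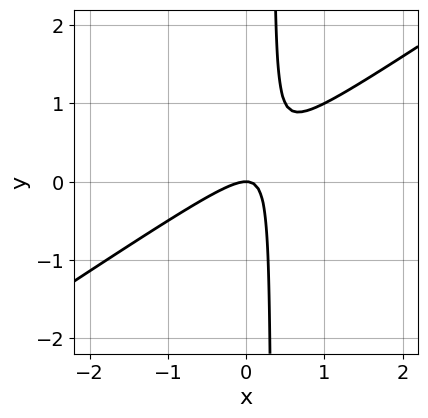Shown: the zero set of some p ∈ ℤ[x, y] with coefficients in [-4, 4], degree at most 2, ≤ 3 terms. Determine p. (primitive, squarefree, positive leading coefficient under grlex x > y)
2*x^2 - 3*x*y + y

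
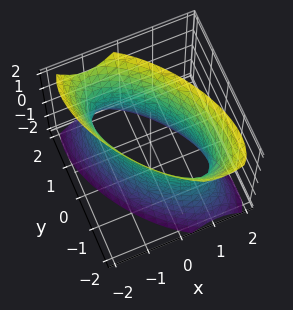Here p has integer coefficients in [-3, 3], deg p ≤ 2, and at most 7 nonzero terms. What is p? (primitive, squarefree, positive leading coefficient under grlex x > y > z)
3*x^2 + 3*x*y + 2*y^2 - z^2 - 3

(a) Degree: no degree-1 surface has this shape, so deg p = 2.
(b) Observable constraints: no z-intercept at any integer in the box; among the integer gridlines, it crosses the x-axis at x ∈ {-1, 1}.
(c) These observations pin down the coefficients.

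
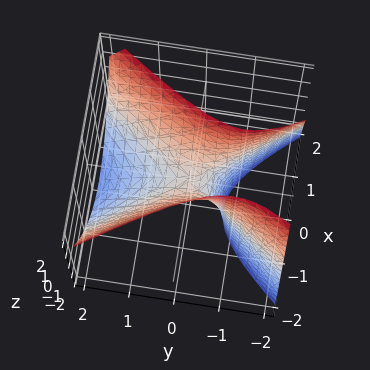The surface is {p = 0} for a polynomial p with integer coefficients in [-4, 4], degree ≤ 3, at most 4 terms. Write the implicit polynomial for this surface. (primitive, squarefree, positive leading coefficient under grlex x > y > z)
(a) deg p = 2. The shape is more complex than any degree-1 surface.
(b) Reading off the gridlines: it meets the y-axis at y = 0 (among the integer gridlines); it crosses the x-axis at the gridline x = 0; it crosses the z-axis at the gridline z = 0.
(c) Solving for integer coefficients yields p as stated.

2*x^2 - y^2 - y*z - z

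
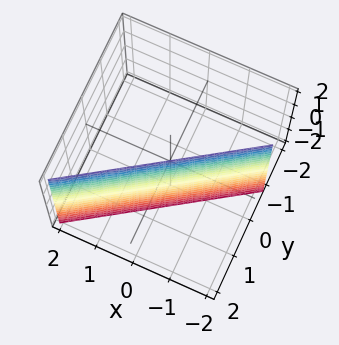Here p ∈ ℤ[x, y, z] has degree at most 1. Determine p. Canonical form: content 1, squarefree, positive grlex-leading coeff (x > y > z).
1. deg p = 1. The surface is flat (a plane).
2. From the visible intercepts: the surface avoids every integer z-axis point in the box; it meets the x-axis at x = -1 (among the integer gridlines).
3. The integer polynomial consistent with all of this is the stated p.

2*x - 3*y + 2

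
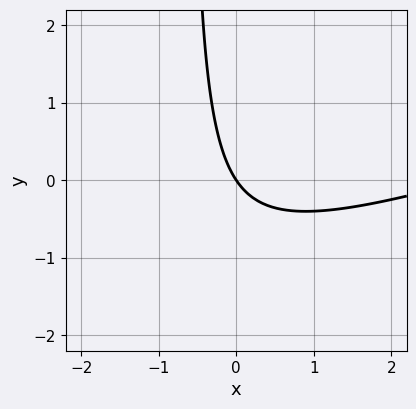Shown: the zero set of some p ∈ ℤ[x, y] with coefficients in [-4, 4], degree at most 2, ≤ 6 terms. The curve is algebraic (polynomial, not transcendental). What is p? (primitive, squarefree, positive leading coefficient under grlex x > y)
First, degree: no degree-1 curve has this shape, so deg p = 2.
Next, against the integer gridlines: it meets the x-axis at x = 0 (among the integer gridlines); one y-axis crossing is at y = 0.
Finally, putting this together gives p.

x^2 - 3*x*y - 3*x - 2*y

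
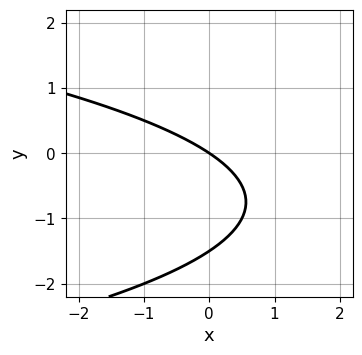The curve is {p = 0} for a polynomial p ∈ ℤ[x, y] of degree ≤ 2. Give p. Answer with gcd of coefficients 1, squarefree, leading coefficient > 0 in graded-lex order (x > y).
2*y^2 + 2*x + 3*y

1. The degree is 2 — a generic line meets the curve in up to 2 points.
2. Checking where it meets the axes: one x-axis crossing is at x = 0; it meets the y-axis at y = 0 (among the integer gridlines).
3. The integer polynomial consistent with all of this is the stated p.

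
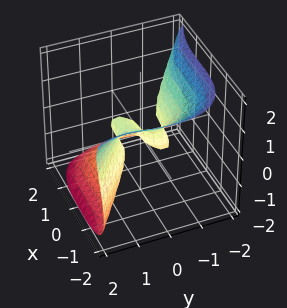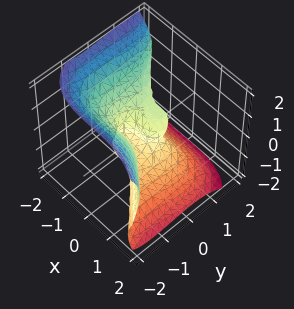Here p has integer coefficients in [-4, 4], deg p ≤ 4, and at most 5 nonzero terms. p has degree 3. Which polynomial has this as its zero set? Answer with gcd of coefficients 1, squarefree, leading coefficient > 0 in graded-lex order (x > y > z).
The degree is 3 — no degree-2 surface has this shape.
From the axis intercepts and sections: it meets the x-axis at x = 0 (among the integer gridlines); it meets the y-axis at y = 0 (among the integer gridlines); one z-axis crossing is at z = 0.
Fitting integer coefficients to these (and the overall shape) gives p.

2*x^3 + 2*y^3 - 2*y^2*z + 3*z^3 - y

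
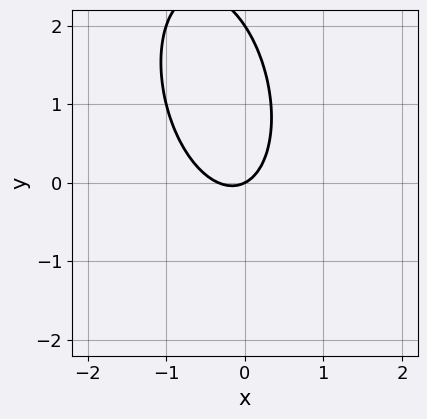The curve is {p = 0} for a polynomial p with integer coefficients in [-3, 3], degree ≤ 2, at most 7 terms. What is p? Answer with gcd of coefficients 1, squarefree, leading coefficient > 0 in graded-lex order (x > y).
(a) Degree: the shape is more complex than any degree-1 curve, so deg p = 2.
(b) From the axis intercepts and sections: it meets the x-axis at x = 0 (among the integer gridlines); among the integer gridlines, it crosses the y-axis at y ∈ {0, 2}.
(c) The integer polynomial consistent with all of this is the stated p.

3*x^2 + x*y + y^2 + x - 2*y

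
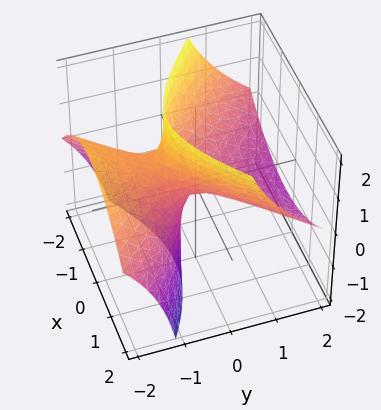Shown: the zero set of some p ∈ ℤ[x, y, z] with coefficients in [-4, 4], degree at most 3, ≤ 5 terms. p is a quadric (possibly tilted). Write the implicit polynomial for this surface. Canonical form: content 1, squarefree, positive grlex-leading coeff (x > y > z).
First, degree: a generic line meets the surface in up to 2 points, so deg p = 2.
Next, from the visible intercepts: one z-axis crossing is at z = 0; one y-axis crossing is at y = 0; it meets the x-axis at x = 0 (among the integer gridlines).
Finally, putting this together gives p.

x^2 - y^2 - 2*y*z - z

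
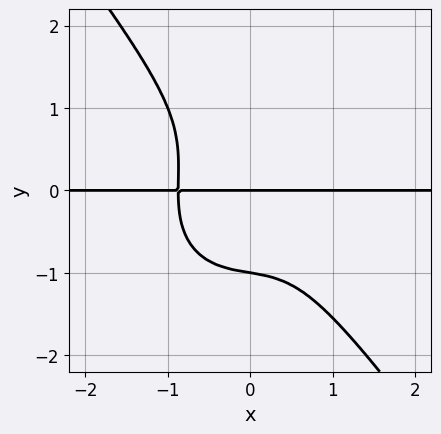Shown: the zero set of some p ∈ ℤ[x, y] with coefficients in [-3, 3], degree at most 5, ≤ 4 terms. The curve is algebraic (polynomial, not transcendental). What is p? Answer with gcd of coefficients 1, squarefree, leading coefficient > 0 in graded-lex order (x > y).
3*x^3*y + x*y^3 + 2*y^4 + 2*y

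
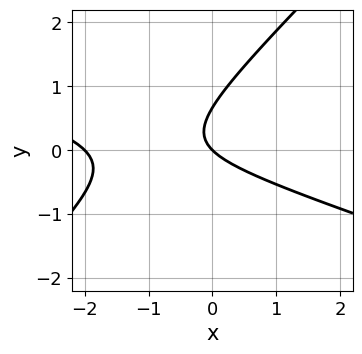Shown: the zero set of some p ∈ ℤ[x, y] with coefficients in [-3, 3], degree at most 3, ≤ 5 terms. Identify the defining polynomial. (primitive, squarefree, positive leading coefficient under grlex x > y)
x^2 + 2*x*y - 3*y^2 + 2*x + 2*y

First, degree: no degree-1 curve has this shape, so deg p = 2.
Then, from the axis intercepts and sections: it meets the y-axis at y = 0 (among the integer gridlines); the x-axis gridline crossings are at x ∈ {-2, 0}.
Finally, solving for integer coefficients yields p as stated.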